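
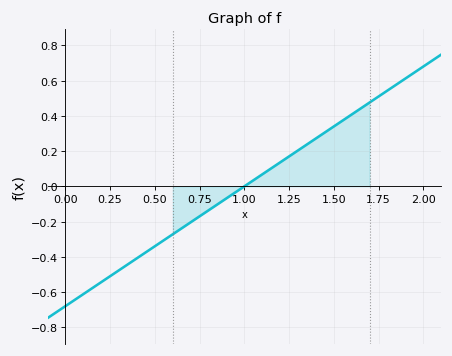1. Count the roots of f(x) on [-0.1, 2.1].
1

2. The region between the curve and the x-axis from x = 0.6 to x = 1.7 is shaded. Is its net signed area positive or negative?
positive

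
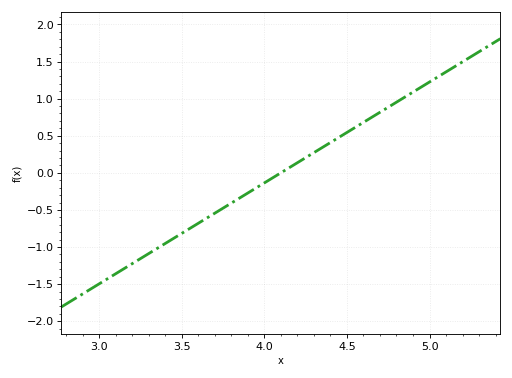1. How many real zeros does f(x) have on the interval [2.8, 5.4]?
1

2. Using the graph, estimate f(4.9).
1.1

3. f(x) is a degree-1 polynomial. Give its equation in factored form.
y = 1.36(x - 4.1)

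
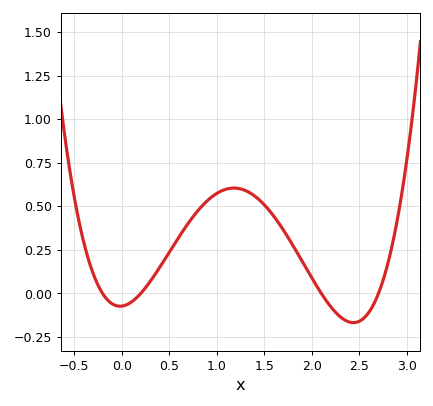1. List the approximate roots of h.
-0.2, 0.2, 2.1, 2.7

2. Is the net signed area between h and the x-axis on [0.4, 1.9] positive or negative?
positive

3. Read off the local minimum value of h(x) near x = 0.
-0.08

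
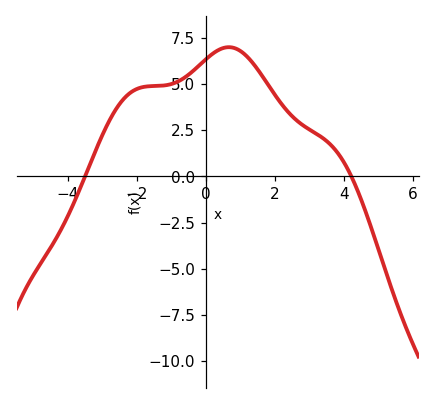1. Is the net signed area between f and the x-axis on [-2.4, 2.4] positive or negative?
positive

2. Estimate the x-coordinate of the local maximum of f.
0.6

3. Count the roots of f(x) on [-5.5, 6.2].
2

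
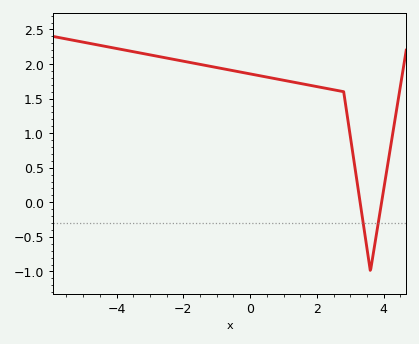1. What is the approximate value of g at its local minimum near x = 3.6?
-1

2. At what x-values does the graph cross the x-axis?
3.2, 4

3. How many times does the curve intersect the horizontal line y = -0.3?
2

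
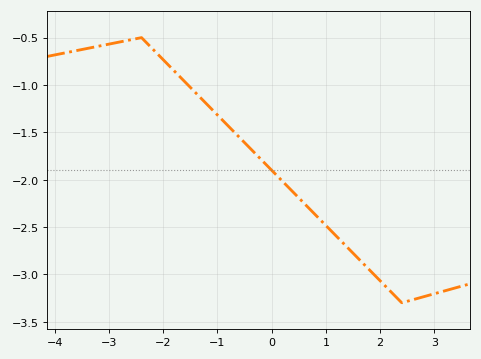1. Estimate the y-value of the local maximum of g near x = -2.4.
-0.5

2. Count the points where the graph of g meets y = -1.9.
1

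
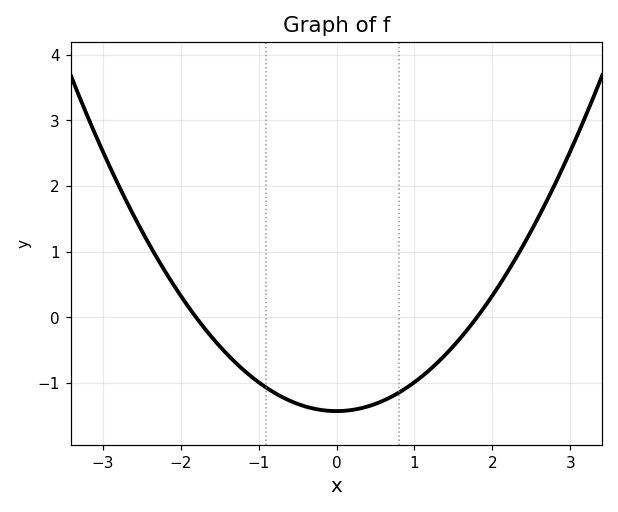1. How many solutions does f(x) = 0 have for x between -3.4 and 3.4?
2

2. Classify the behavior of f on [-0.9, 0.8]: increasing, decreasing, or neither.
neither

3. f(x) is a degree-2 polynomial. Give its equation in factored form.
y = 0.44(x + 1.8)(x - 1.8)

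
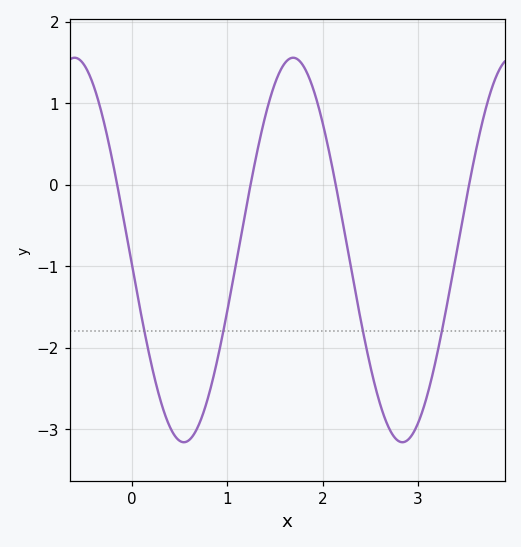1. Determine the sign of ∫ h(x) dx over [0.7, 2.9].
negative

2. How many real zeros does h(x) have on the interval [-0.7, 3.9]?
4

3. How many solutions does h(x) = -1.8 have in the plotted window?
4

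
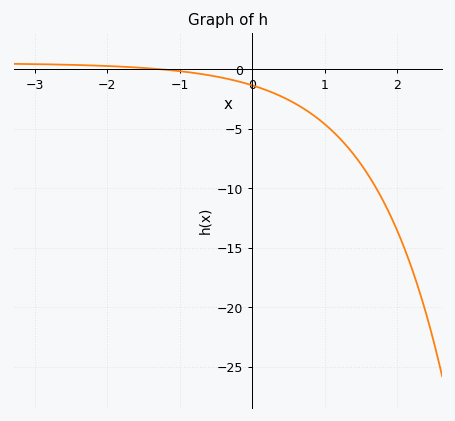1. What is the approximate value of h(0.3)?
-1.99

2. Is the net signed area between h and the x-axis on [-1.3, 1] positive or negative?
negative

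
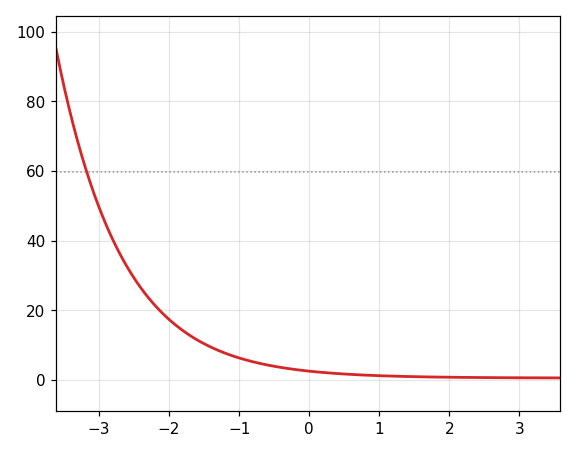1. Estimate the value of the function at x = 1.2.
1.07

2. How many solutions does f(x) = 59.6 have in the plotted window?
1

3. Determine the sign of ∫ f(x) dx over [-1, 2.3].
positive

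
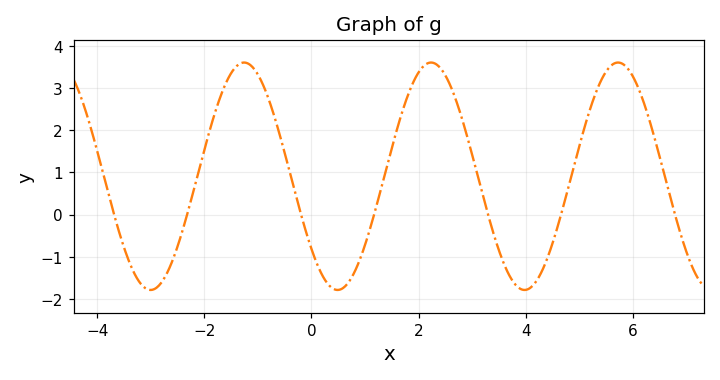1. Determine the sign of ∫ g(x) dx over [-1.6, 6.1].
positive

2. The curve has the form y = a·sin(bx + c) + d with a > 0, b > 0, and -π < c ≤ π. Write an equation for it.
y = 2.7sin(1.8x - 2.5) + 0.91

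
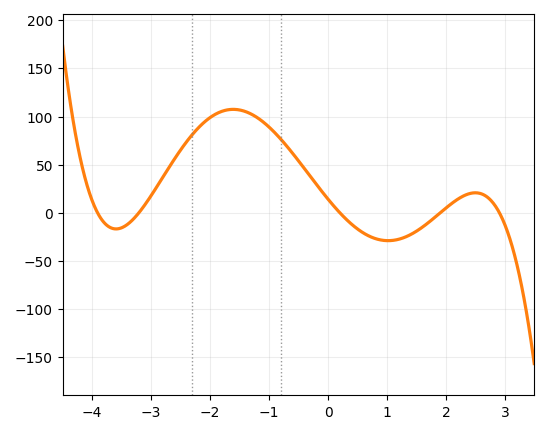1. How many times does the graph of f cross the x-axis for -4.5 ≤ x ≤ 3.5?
5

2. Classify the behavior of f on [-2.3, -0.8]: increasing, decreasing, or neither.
neither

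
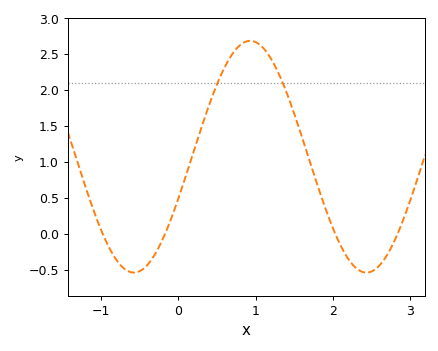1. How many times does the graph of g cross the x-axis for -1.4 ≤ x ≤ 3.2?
4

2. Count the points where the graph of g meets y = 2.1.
2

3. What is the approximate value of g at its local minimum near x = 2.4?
-0.55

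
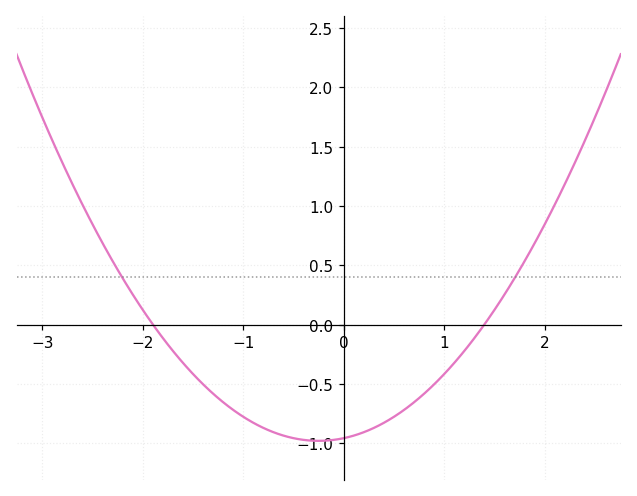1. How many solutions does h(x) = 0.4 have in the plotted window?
2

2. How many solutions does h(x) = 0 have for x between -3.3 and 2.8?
2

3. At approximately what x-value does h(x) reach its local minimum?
-0.25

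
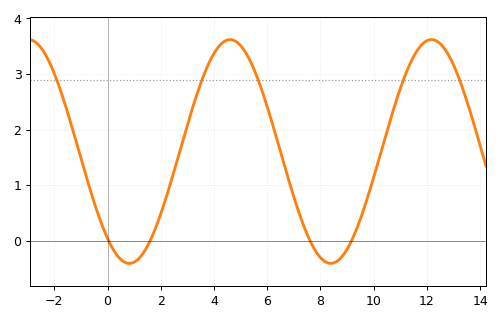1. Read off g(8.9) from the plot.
-0.2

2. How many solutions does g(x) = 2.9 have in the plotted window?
5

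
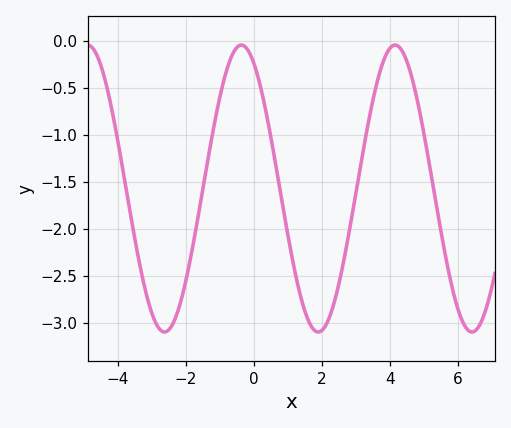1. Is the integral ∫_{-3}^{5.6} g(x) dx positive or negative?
negative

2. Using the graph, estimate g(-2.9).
-3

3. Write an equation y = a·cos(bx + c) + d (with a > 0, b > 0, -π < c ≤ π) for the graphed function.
y = 1.53cos(1.4x + 0.51) - 1.57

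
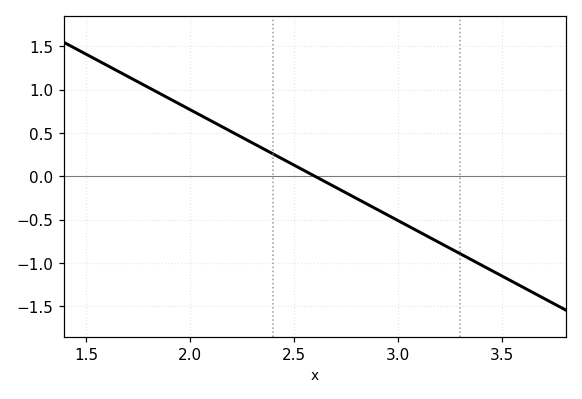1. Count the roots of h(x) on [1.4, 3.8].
1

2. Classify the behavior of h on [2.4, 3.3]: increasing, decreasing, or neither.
decreasing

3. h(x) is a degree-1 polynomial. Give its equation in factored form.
y = -1.28(x - 2.6)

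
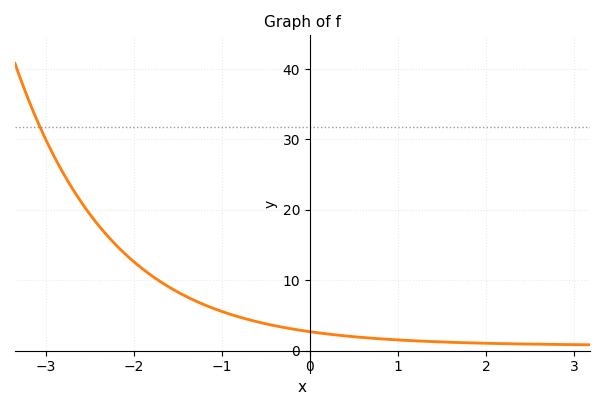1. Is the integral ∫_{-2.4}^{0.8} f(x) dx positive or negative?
positive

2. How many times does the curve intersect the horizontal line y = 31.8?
1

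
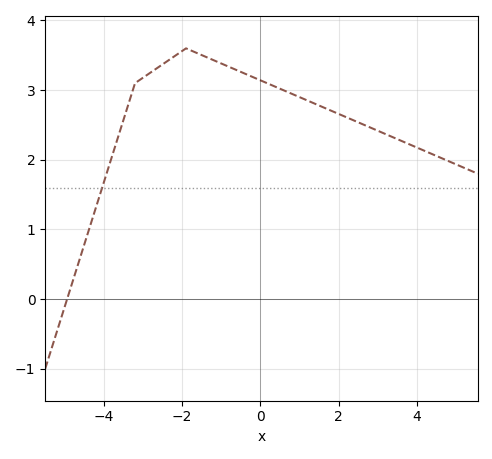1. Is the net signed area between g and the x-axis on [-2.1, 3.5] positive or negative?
positive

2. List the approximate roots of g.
-4.93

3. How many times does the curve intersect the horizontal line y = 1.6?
1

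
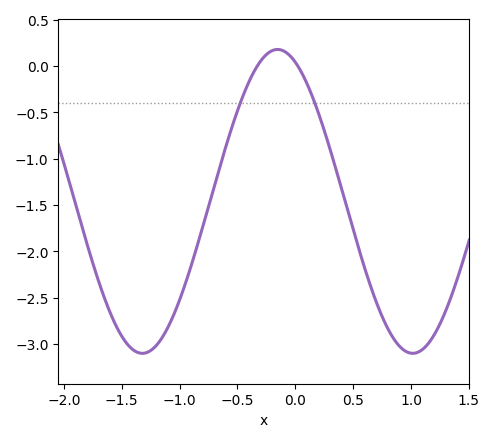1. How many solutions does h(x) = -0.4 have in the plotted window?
2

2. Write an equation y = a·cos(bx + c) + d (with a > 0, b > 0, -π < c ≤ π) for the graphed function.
y = 1.64cos(2.7x + 0.41) - 1.46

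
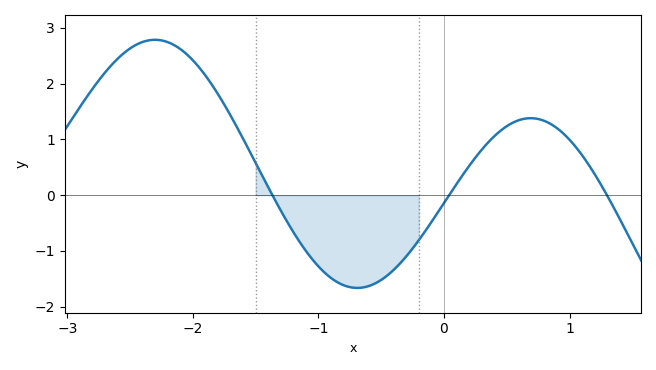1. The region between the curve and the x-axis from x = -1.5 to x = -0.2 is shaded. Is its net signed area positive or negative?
negative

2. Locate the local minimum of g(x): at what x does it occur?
-0.689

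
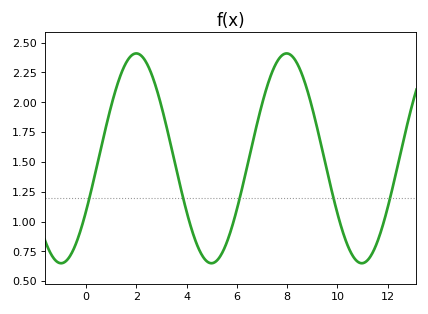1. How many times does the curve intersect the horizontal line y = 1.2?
5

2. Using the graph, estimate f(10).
1.07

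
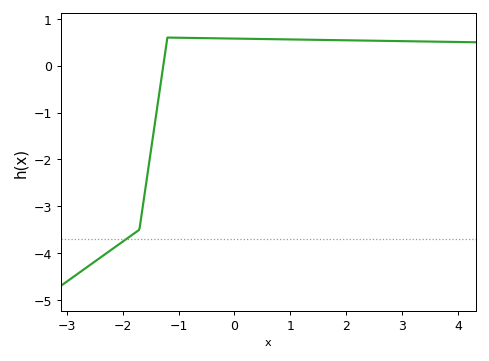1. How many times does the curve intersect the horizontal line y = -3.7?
1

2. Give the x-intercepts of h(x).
-1.27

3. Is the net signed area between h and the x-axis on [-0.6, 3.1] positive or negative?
positive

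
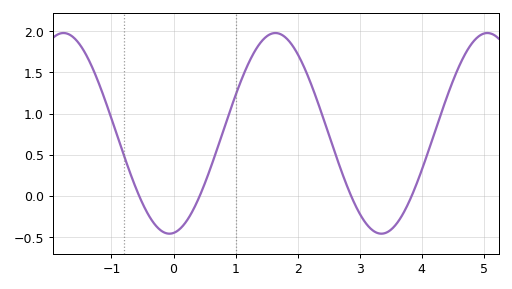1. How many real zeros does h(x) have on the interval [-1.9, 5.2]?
4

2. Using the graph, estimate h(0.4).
-0.039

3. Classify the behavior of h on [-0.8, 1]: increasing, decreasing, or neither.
neither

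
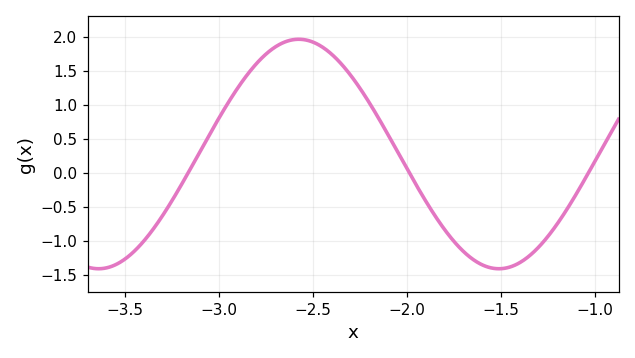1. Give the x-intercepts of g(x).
-3.17, -1.99, -1.04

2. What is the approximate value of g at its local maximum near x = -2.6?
1.97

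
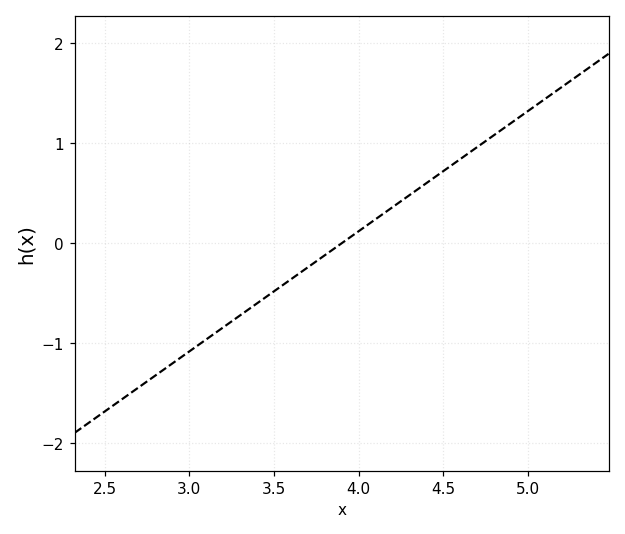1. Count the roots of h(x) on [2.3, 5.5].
1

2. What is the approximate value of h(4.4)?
0.6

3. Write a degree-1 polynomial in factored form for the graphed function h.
y = 1.2(x - 3.9)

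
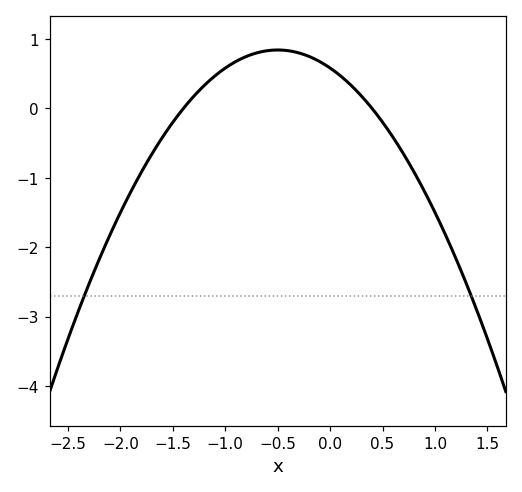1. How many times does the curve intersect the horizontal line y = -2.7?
2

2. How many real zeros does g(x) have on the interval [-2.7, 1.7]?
2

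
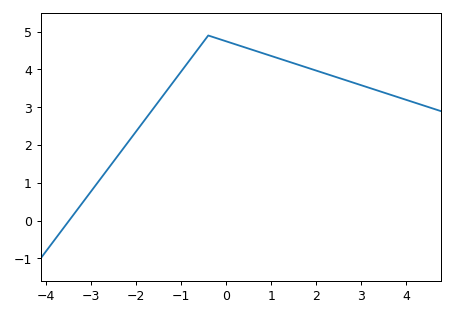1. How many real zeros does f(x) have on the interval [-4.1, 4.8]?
1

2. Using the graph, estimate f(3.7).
3.3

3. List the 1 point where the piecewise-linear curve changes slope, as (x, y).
(-0.4, 4.9)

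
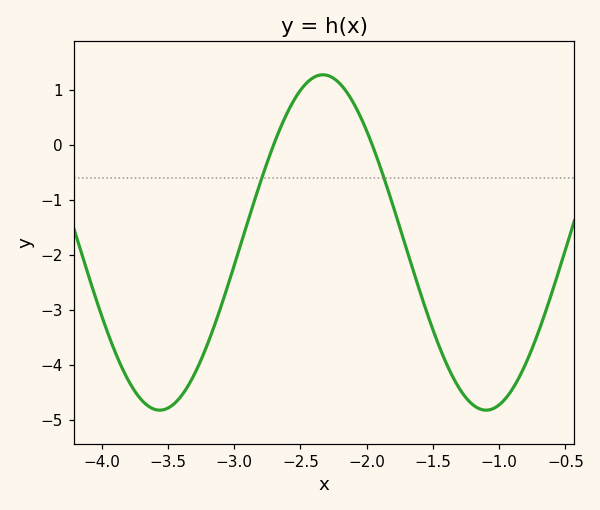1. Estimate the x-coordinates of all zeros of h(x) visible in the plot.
-2.7, -1.96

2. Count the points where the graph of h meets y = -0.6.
2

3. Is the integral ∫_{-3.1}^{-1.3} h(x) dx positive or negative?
negative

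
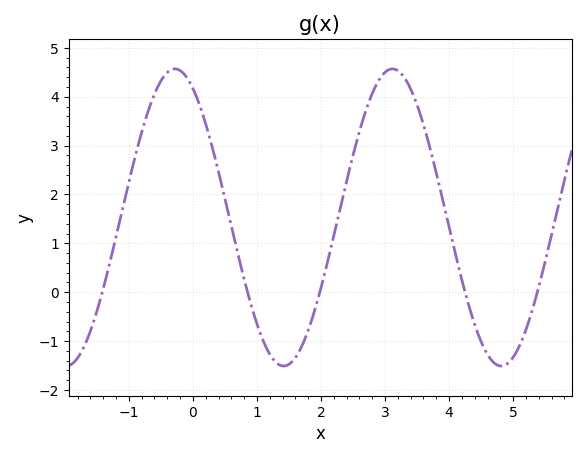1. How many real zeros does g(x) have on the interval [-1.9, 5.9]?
5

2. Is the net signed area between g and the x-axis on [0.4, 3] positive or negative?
positive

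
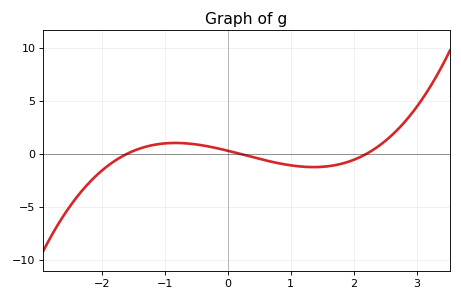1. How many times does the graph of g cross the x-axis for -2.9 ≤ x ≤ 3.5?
3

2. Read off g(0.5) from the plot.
-0.5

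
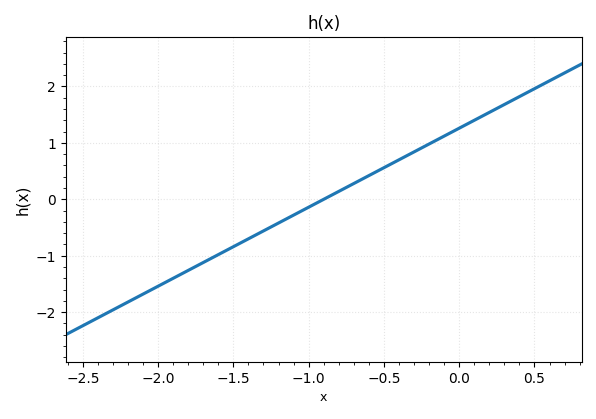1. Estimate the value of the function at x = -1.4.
-0.7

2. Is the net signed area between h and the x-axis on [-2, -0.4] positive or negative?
negative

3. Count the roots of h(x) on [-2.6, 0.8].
1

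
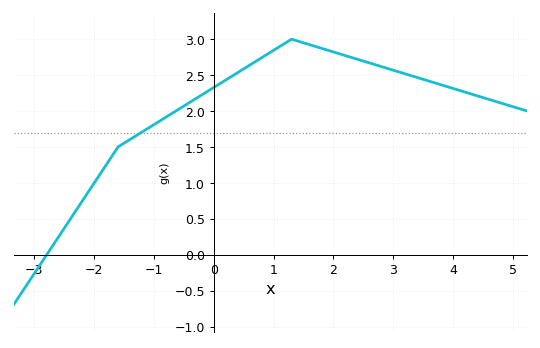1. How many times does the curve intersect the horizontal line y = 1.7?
1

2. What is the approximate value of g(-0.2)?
2.2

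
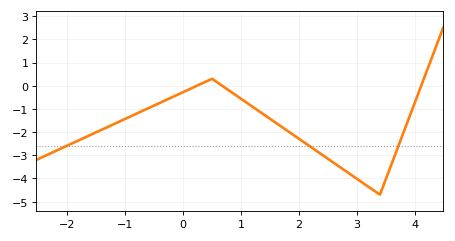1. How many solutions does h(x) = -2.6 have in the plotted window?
3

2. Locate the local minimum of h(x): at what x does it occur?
3.4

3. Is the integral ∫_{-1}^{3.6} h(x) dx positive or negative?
negative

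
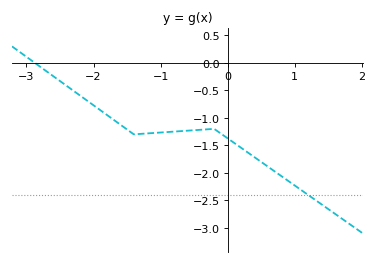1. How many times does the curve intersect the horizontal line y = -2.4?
1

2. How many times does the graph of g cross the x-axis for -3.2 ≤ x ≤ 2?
1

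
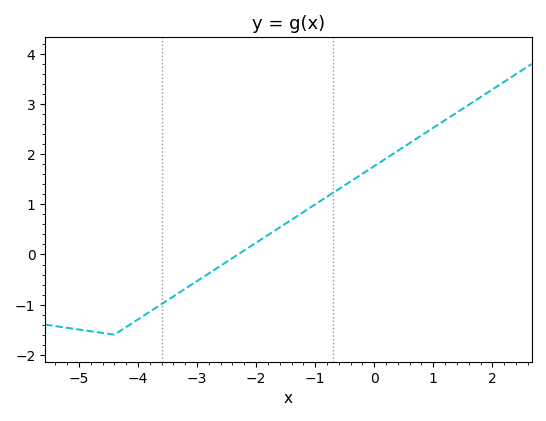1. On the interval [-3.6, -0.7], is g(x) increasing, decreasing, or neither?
increasing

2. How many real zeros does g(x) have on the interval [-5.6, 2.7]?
1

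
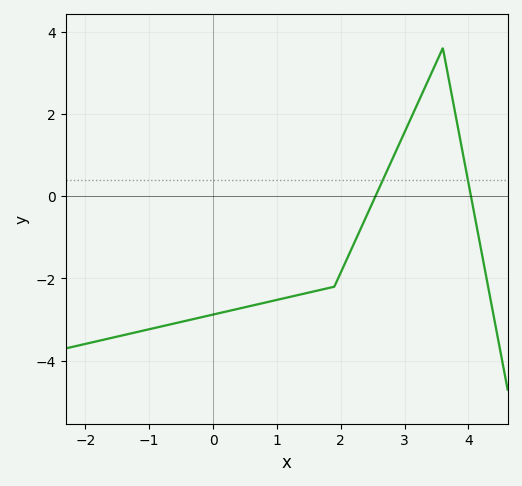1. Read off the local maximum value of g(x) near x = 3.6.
3.6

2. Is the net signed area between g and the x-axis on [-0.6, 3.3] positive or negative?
negative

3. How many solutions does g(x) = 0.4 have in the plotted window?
2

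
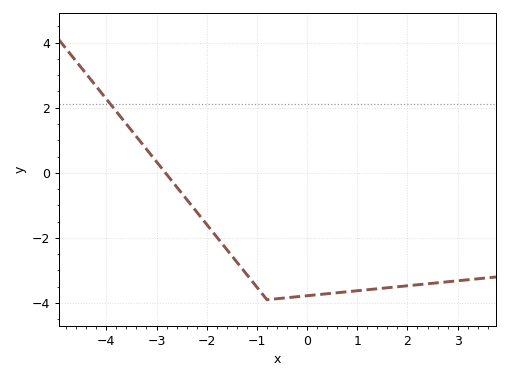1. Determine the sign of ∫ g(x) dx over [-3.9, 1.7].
negative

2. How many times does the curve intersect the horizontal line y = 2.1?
1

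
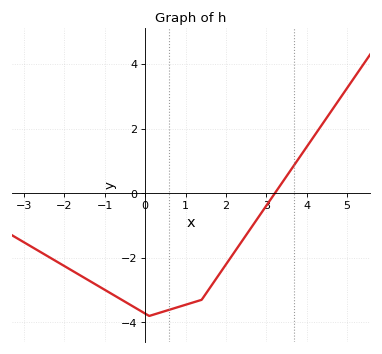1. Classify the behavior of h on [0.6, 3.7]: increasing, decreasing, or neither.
increasing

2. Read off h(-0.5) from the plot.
-3.4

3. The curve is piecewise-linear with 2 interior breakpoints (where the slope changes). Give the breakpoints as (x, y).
(0.1, -3.8); (1.4, -3.3)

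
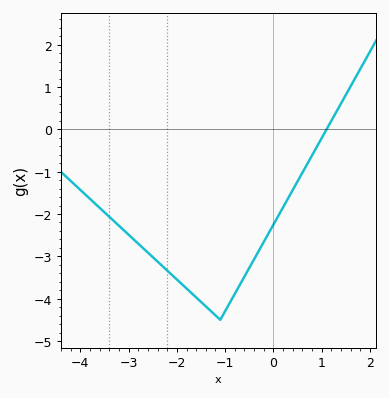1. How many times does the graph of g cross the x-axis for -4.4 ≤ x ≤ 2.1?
1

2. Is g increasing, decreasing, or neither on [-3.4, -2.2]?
decreasing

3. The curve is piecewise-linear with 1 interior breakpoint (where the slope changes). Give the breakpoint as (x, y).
(-1.1, -4.5)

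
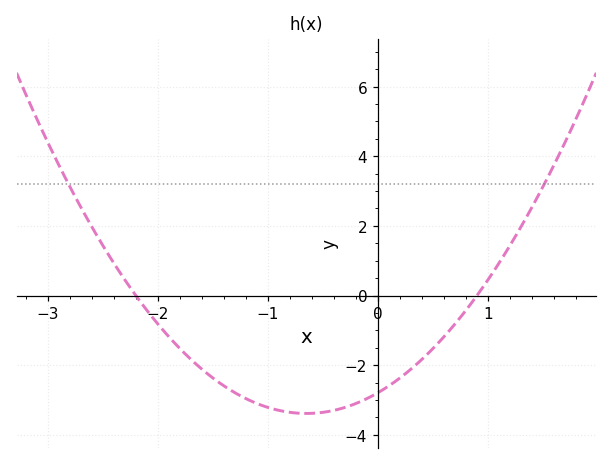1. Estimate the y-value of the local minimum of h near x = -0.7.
-3.4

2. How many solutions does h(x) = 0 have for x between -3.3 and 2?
2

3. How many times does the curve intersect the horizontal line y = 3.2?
2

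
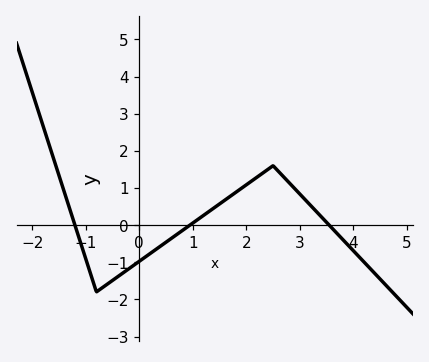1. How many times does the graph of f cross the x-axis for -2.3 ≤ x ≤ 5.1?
3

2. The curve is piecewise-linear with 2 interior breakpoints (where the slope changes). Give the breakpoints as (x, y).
(-0.8, -1.8); (2.5, 1.6)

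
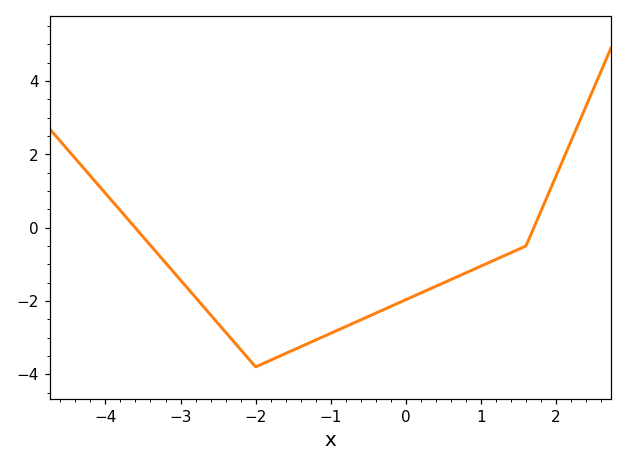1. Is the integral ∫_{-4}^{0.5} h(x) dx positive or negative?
negative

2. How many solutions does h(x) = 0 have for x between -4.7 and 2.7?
2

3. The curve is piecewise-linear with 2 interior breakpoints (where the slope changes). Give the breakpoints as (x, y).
(-2, -3.8); (1.6, -0.5)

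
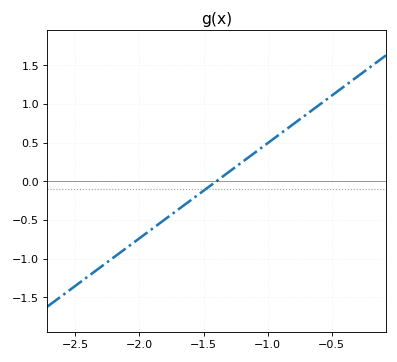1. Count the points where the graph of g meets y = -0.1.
1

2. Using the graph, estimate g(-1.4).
0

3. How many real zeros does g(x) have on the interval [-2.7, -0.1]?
1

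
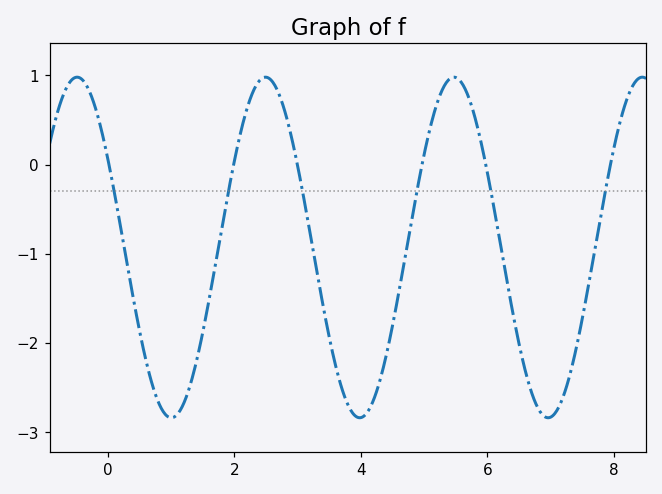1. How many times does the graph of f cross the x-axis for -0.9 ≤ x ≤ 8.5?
6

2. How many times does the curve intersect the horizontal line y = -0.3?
6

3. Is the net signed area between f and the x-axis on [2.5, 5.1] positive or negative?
negative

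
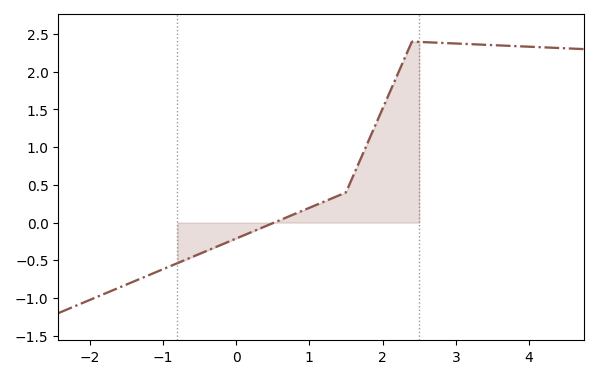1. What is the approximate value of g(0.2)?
-0.15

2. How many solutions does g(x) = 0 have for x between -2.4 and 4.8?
1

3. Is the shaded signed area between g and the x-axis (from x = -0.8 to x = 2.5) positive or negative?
positive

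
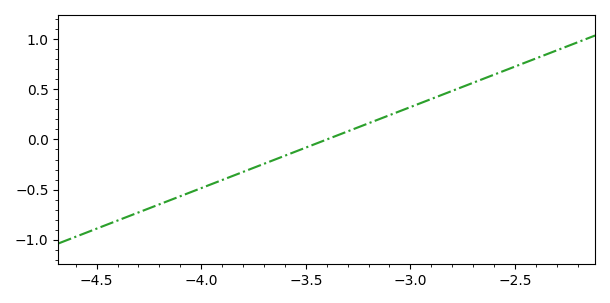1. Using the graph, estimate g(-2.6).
0.648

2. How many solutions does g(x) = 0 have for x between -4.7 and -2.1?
1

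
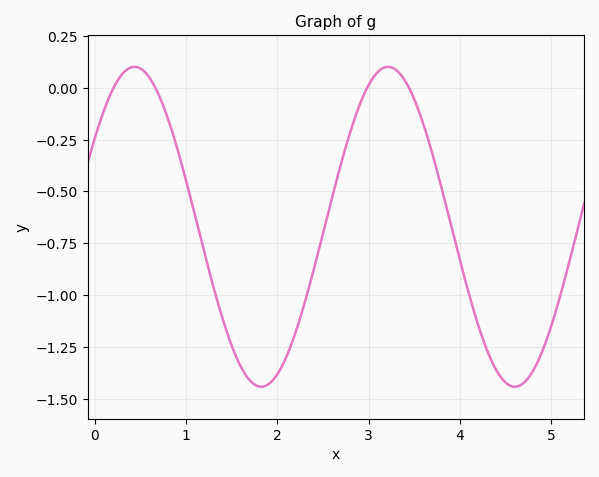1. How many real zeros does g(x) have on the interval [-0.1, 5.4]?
4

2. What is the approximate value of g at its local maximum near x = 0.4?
0.1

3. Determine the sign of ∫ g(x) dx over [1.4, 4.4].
negative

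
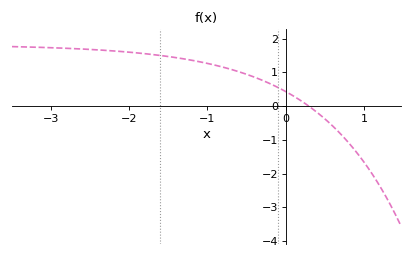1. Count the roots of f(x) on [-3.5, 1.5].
1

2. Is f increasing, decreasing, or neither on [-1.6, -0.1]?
decreasing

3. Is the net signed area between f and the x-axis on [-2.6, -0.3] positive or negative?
positive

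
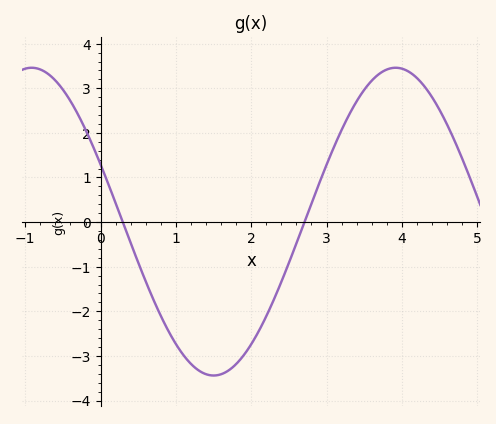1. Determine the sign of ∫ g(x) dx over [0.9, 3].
negative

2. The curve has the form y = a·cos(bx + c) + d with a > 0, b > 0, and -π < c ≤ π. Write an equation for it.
y = 3.45cos(1.3x + 1.2) + 0.01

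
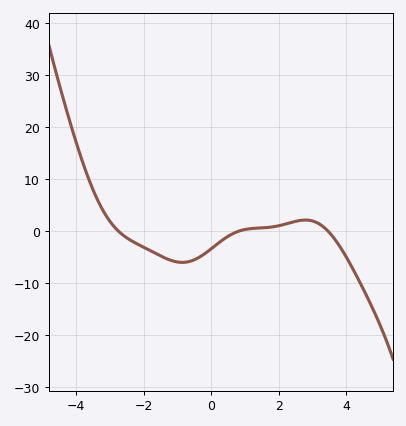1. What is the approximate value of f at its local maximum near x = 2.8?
2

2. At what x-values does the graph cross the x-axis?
-2.8, 0.8, 3.4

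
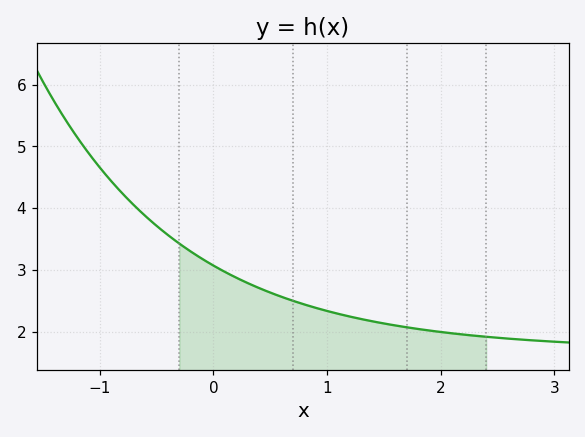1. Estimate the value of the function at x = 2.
2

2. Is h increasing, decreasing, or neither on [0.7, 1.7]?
decreasing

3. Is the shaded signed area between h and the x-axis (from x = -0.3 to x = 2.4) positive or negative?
positive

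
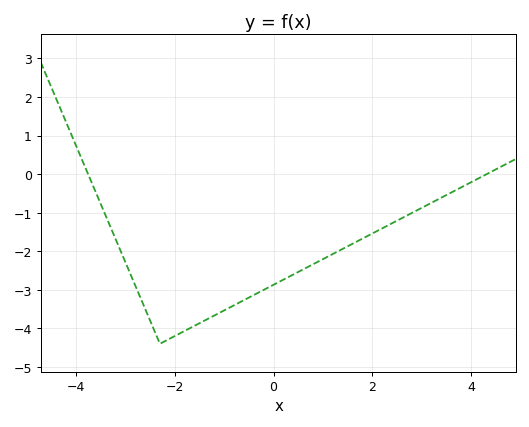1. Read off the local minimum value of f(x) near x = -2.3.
-4.4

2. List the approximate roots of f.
-3.75, 4.32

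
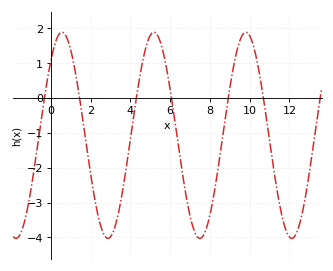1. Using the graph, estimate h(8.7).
-0.878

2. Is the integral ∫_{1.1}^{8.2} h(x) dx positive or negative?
negative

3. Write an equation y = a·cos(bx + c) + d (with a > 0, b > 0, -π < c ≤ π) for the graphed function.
y = 2.96cos(1.36x - 0.772) - 1.07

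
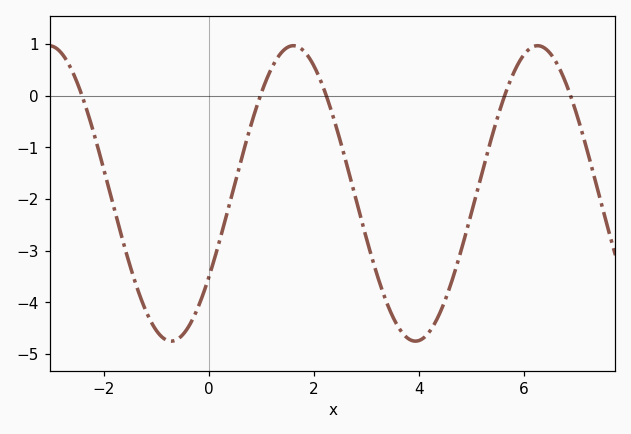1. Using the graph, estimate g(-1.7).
-2.59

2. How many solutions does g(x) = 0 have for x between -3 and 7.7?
5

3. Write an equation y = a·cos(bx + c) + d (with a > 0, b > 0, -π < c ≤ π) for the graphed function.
y = 2.86cos(1.35x - 2.17) - 1.89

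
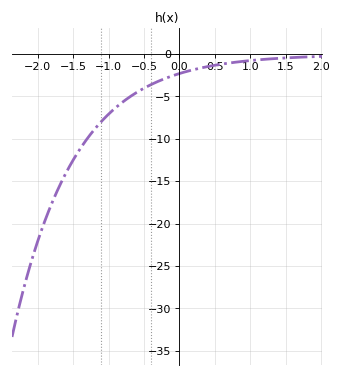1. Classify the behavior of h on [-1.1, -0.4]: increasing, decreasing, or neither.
increasing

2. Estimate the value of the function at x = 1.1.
-0.5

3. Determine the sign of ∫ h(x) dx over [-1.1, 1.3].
negative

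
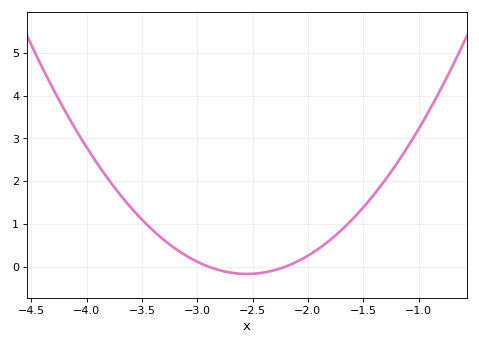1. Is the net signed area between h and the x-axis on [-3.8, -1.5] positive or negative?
positive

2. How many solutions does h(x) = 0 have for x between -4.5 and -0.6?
2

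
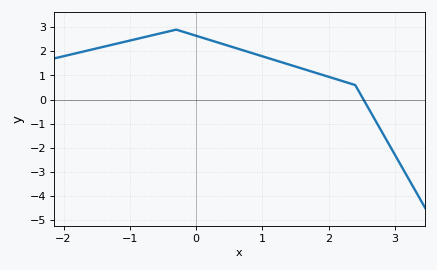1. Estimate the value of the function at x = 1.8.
1.1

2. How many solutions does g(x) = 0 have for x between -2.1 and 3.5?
1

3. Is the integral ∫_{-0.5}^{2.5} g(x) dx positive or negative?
positive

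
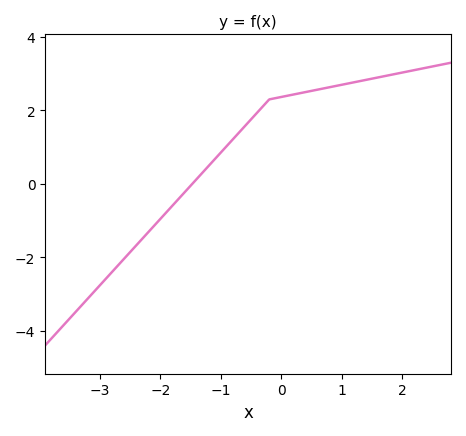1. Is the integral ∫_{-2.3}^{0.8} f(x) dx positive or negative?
positive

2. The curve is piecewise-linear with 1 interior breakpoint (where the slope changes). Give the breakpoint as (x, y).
(-0.2, 2.3)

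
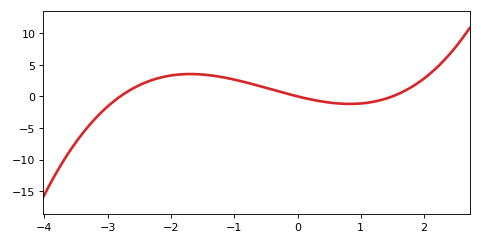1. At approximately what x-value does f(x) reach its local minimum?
0.8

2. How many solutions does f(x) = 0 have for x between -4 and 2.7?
3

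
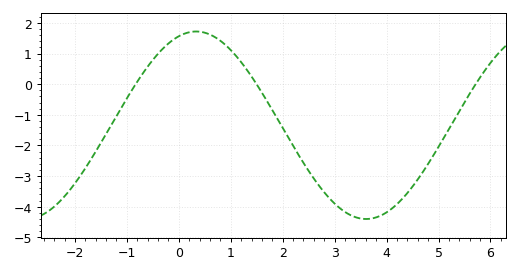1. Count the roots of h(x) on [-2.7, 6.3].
3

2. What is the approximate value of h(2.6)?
-3.1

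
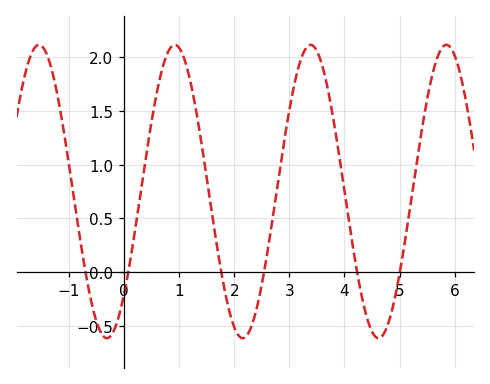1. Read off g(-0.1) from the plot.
-0.4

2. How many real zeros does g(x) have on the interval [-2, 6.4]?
6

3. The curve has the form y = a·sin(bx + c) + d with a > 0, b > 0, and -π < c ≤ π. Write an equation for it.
y = 1.36sin(2.5x - 0.78) + 0.75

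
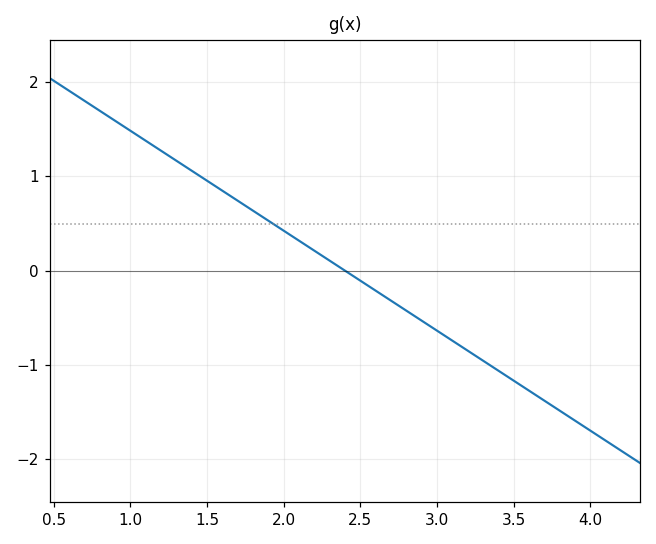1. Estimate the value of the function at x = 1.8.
0.636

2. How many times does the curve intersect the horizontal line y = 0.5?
1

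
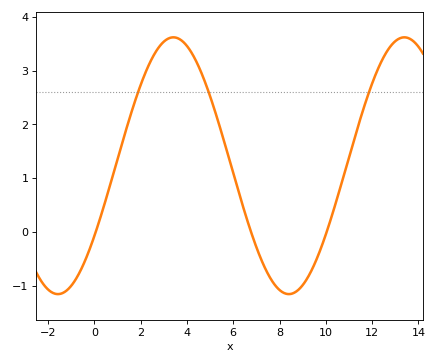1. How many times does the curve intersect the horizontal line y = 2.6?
3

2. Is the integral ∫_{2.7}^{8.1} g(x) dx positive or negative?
positive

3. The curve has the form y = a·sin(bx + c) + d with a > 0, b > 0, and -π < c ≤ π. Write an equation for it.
y = 2.39sin(0.63x - 0.58) + 1.23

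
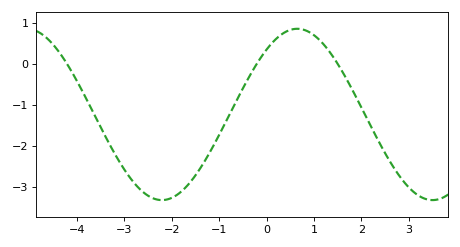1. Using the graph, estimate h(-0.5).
-0.592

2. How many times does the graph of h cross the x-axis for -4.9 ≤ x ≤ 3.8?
3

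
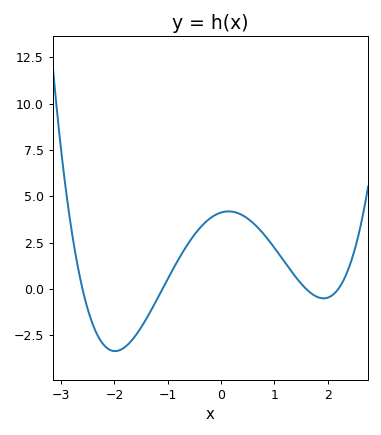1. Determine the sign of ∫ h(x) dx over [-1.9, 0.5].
positive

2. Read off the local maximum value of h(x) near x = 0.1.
4.19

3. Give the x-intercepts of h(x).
-2.6, -1.1, 1.6, 2.2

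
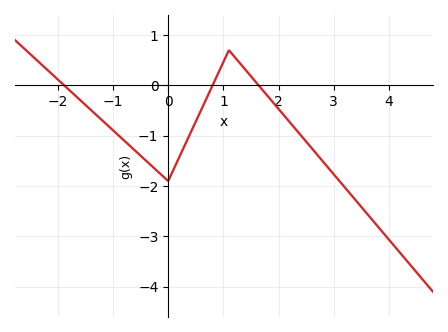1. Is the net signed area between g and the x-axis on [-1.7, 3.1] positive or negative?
negative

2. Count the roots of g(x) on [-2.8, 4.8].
3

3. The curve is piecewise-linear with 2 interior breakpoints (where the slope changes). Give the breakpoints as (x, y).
(0, -1.9); (1.1, 0.7)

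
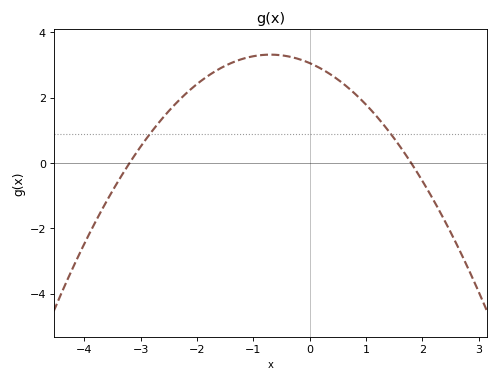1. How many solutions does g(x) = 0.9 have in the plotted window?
2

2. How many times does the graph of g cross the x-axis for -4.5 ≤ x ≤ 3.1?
2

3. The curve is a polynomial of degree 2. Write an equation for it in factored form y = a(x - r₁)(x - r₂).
y = -0.53(x + 3.2)(x - 1.8)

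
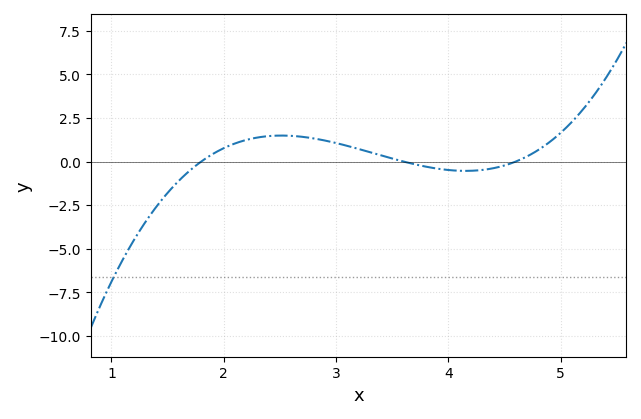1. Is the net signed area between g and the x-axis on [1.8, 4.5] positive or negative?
positive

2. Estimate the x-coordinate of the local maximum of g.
2.51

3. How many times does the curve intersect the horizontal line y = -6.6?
1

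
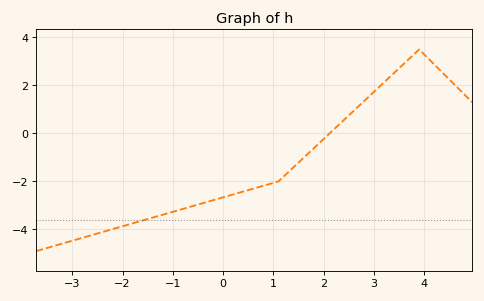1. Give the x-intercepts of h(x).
2.2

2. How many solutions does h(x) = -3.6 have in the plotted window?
1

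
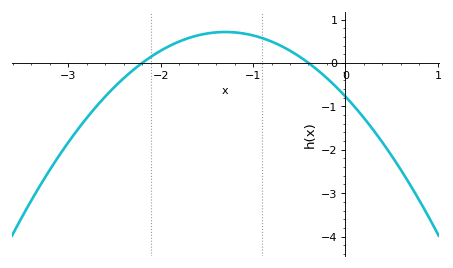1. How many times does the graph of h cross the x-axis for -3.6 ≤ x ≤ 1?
2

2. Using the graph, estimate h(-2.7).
-1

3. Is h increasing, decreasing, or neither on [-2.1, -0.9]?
neither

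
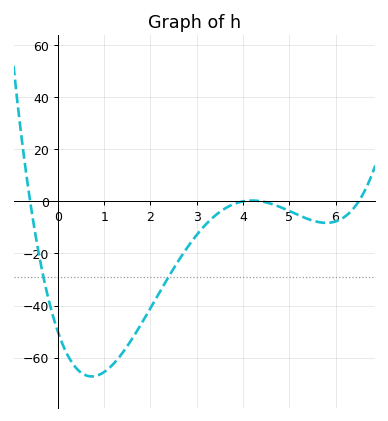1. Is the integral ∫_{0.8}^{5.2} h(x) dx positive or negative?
negative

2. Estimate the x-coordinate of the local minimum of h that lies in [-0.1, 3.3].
0.729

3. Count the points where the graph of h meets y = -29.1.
2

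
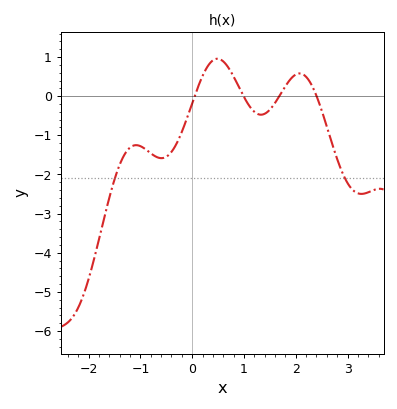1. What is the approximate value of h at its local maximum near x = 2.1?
0.58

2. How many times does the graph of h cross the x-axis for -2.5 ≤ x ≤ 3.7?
4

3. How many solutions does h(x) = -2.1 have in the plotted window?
2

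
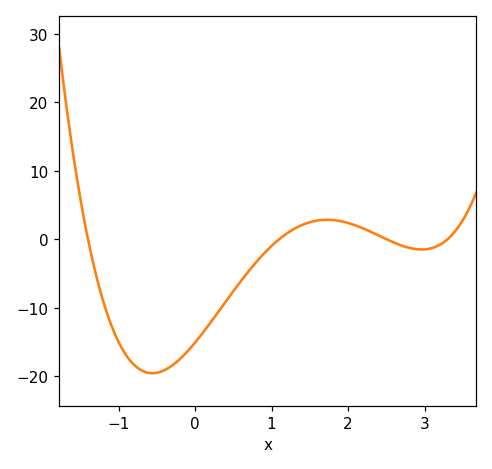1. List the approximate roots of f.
-1.4, 1.1, 2.5, 3.3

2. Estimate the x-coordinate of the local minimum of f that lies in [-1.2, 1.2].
-0.6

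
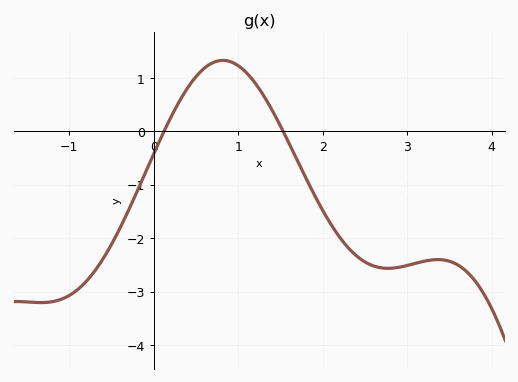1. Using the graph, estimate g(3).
-2.51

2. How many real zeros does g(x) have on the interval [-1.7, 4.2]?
2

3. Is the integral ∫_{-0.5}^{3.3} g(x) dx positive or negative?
negative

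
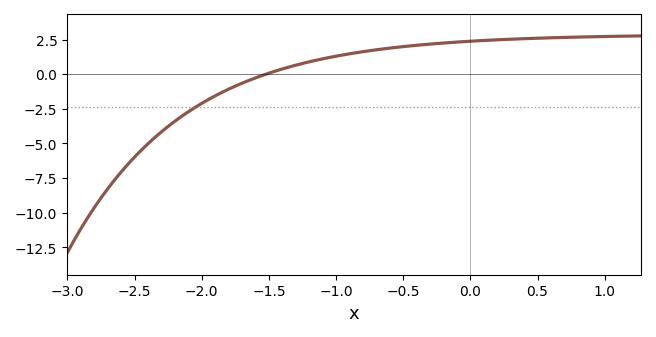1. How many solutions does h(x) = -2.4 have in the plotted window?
1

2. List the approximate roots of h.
-1.5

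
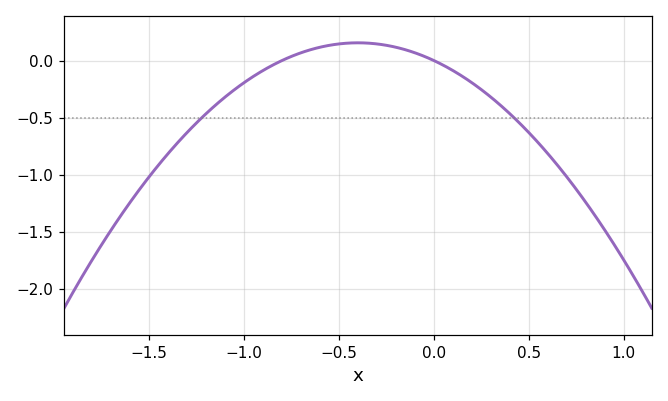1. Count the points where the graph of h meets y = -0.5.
2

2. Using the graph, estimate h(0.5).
-0.631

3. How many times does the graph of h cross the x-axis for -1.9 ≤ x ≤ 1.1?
2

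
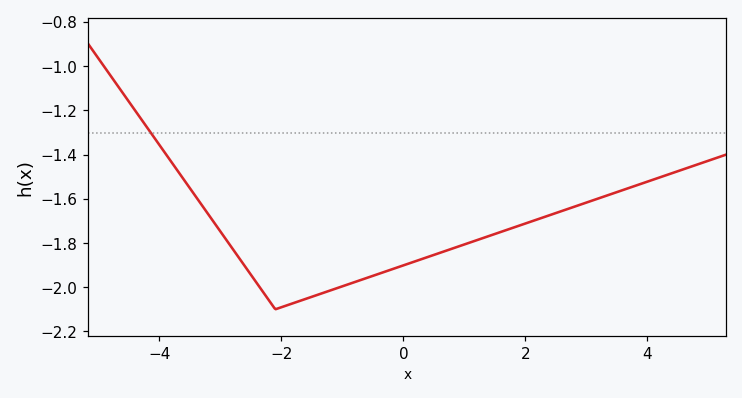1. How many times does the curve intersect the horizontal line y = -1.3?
1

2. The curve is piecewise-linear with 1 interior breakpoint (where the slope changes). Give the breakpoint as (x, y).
(-2.1, -2.1)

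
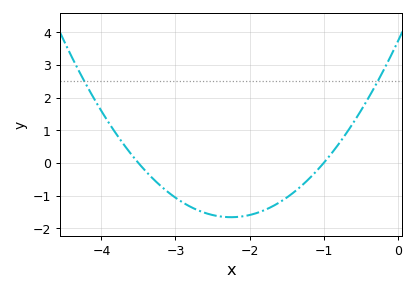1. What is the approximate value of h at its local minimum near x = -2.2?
-1.7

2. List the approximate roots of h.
-3.5, -1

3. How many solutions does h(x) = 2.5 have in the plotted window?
2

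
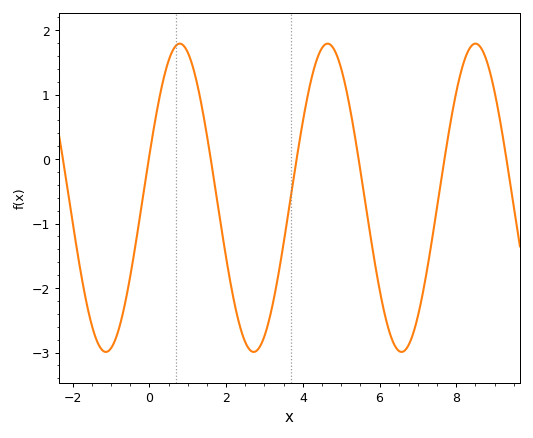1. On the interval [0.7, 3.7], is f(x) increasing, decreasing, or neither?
neither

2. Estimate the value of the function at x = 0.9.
1.8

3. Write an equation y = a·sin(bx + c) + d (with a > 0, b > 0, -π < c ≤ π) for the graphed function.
y = 2.39sin(1.6x + 0.28) - 0.6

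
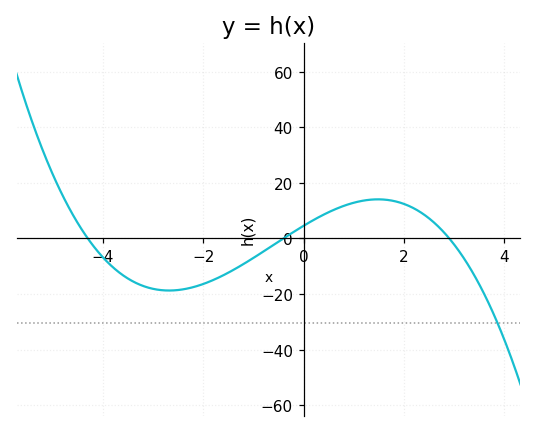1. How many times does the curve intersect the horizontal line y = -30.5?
1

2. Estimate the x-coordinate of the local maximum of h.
1.4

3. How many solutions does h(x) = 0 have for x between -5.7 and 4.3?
3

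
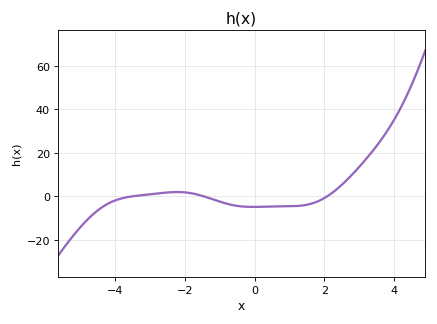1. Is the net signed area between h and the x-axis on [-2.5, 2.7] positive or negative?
negative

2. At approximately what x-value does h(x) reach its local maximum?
-2.22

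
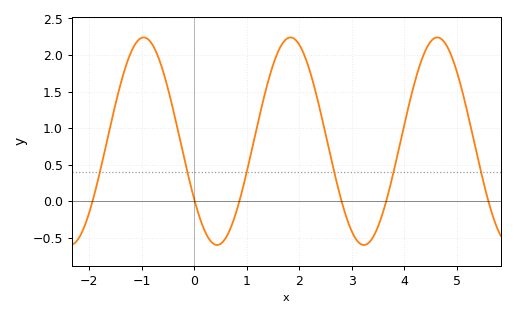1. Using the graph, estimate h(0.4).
-0.595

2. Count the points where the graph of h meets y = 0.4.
6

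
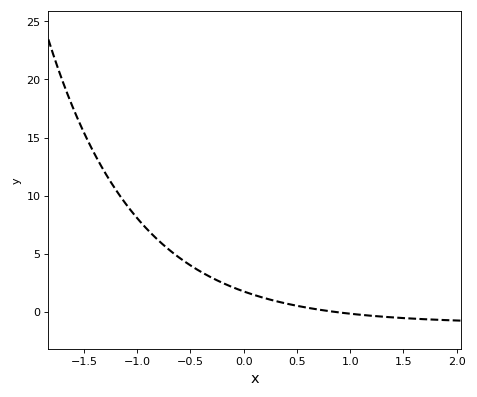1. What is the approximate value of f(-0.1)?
2.09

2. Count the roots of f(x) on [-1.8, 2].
1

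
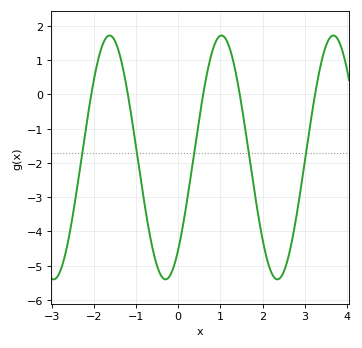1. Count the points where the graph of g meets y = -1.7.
5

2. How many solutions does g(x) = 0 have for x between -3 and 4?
5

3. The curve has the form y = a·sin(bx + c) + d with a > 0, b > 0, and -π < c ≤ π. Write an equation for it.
y = 3.56sin(2.37x - 0.86) - 1.84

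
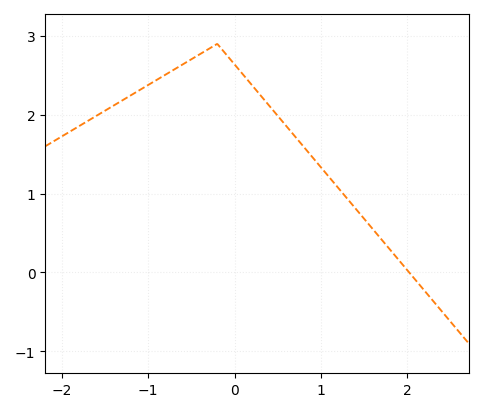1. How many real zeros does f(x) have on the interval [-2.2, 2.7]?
1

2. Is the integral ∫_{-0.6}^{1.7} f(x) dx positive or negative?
positive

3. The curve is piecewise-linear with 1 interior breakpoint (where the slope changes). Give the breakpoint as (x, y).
(-0.2, 2.9)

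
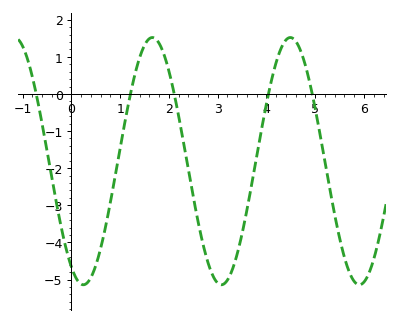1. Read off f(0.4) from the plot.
-4.94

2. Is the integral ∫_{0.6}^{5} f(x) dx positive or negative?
negative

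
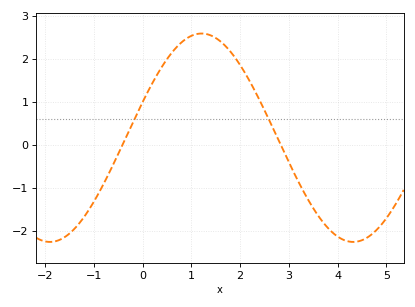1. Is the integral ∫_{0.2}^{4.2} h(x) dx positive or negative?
positive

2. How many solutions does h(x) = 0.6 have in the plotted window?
2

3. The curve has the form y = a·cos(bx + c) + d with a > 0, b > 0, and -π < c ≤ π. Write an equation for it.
y = 2.42cos(1.01x - 1.22) + 0.17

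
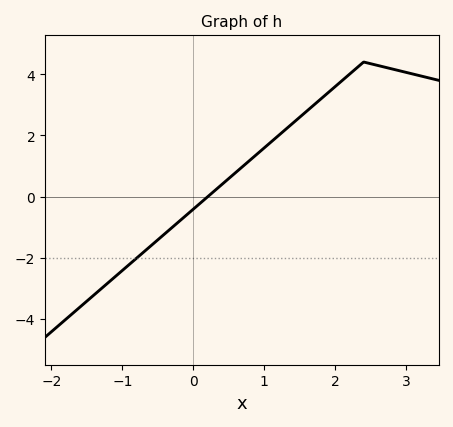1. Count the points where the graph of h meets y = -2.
1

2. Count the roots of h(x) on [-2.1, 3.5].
1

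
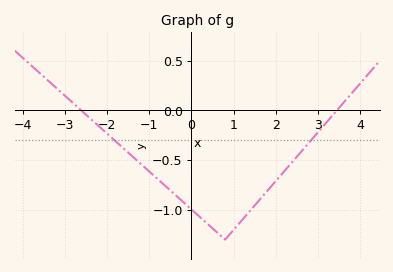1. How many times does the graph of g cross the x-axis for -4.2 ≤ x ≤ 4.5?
2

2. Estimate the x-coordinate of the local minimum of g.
0.8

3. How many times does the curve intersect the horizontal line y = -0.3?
2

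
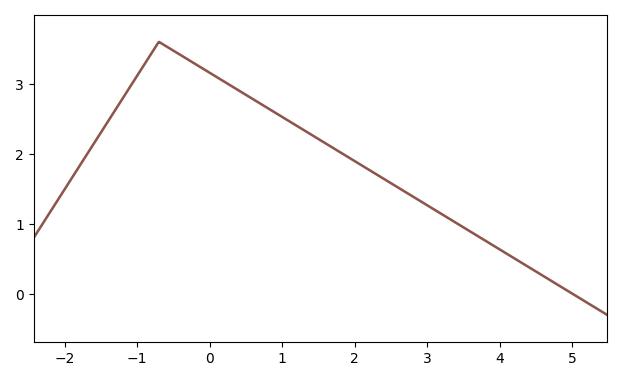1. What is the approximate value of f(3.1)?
1.2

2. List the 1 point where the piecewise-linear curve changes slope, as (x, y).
(-0.7, 3.6)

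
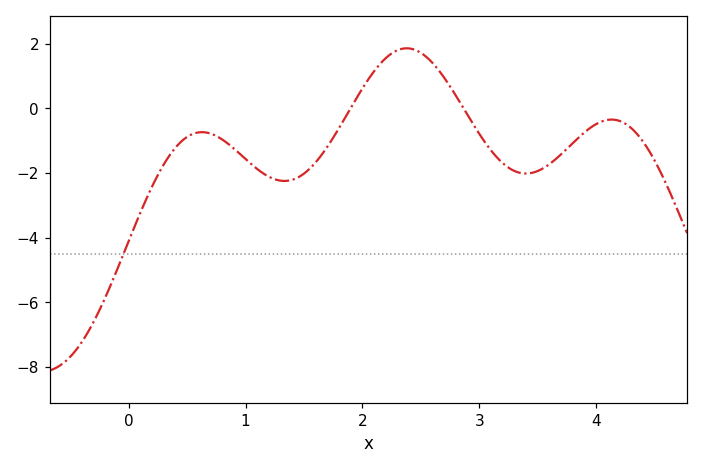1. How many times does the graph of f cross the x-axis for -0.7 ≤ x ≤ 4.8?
2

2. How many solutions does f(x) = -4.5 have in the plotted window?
1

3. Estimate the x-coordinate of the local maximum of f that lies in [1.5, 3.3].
2.4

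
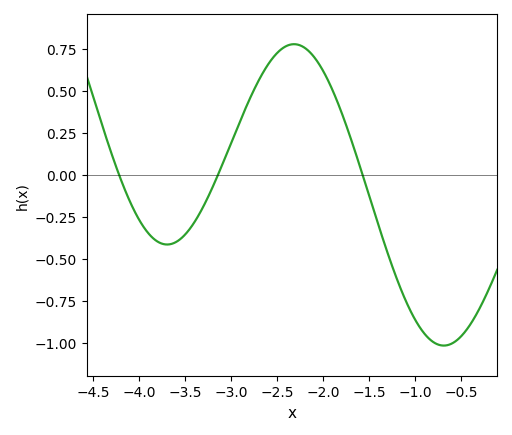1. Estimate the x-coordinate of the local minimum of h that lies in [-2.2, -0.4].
-0.7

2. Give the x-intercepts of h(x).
-4.2, -3.1, -1.6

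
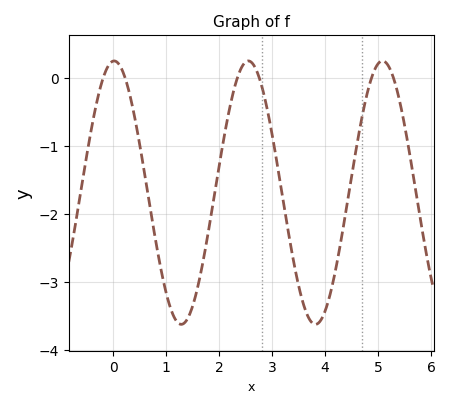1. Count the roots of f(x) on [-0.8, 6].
6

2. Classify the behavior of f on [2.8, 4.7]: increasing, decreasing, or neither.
neither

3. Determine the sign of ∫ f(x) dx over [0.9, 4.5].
negative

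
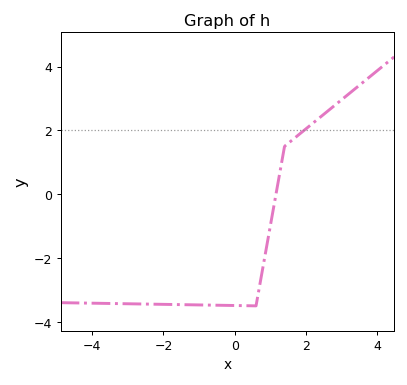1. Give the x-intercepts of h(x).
1.2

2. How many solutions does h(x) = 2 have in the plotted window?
1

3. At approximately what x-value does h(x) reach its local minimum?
0.6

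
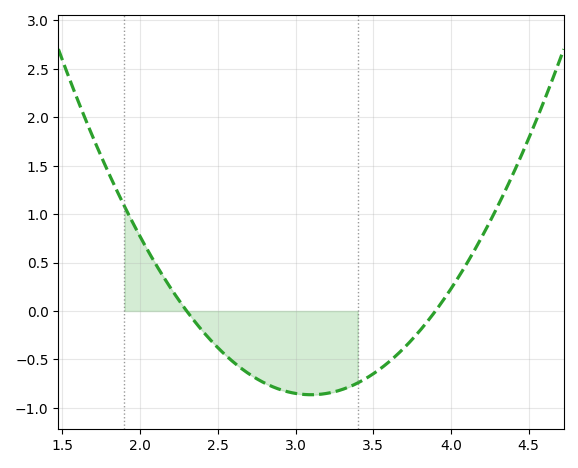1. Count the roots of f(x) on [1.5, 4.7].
2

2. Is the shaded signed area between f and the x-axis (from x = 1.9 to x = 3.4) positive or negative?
negative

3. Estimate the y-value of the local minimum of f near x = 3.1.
-0.85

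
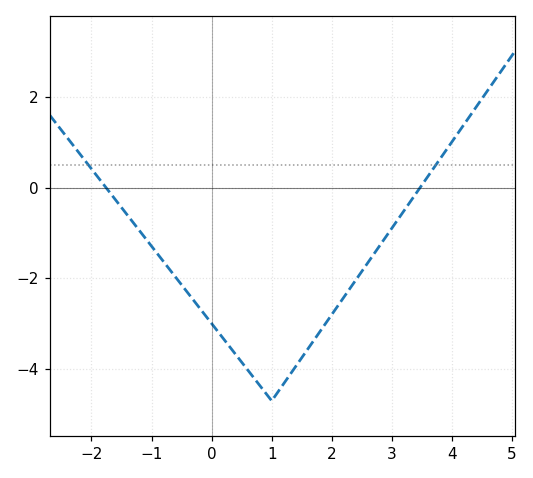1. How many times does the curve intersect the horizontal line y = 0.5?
2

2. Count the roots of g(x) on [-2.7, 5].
2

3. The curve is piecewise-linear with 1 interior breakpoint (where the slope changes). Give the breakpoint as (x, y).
(1, -4.7)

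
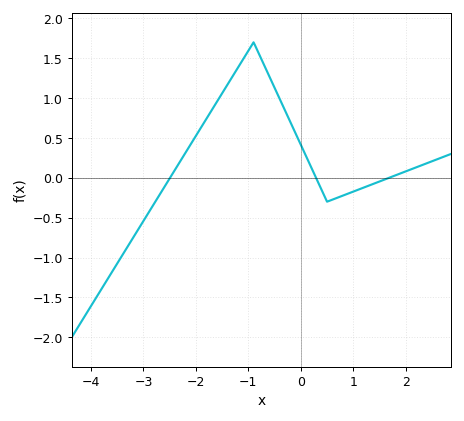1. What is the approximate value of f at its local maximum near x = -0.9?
1.7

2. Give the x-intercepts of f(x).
-2.49, 0.29, 1.68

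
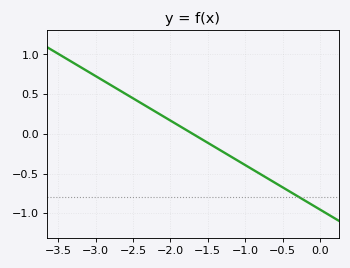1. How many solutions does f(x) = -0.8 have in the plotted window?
1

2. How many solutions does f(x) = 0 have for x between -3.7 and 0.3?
1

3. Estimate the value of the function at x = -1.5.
-0.112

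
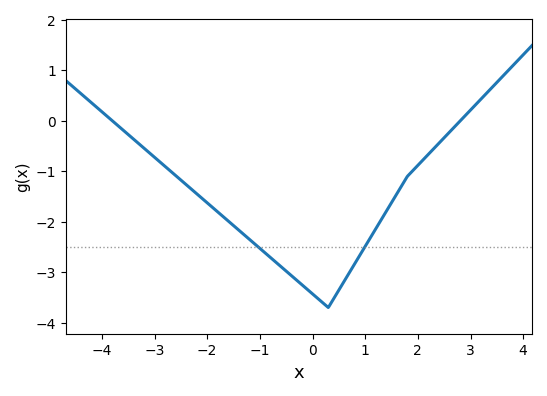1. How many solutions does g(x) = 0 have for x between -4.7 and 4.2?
2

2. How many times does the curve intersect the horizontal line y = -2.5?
2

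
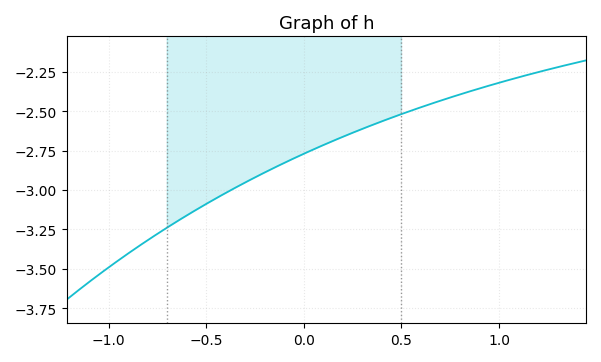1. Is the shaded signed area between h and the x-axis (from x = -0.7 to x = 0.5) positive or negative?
negative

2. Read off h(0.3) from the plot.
-2.61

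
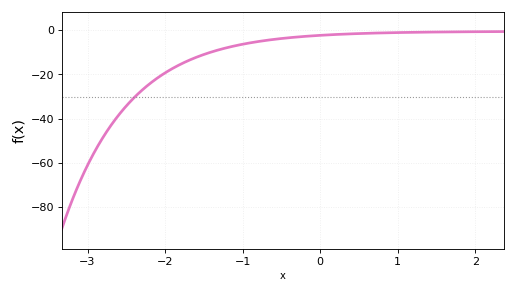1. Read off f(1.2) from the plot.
-0.975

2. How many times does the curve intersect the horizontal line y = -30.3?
1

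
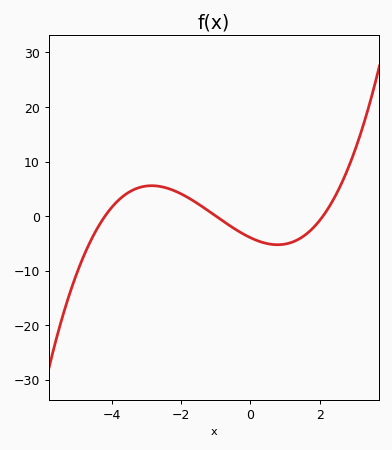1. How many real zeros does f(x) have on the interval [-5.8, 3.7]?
3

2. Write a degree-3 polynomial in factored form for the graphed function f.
y = 0.45(x + 4.2)(x + 1)(x - 2.1)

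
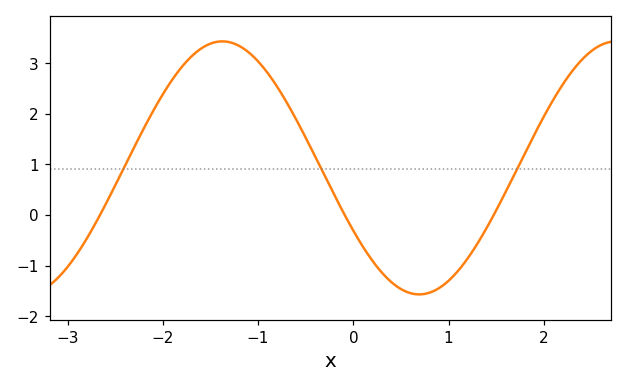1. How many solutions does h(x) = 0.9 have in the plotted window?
3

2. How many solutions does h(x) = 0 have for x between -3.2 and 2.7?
3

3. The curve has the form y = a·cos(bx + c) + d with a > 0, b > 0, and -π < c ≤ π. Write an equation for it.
y = 2.5cos(1.52x + 2.09) + 0.93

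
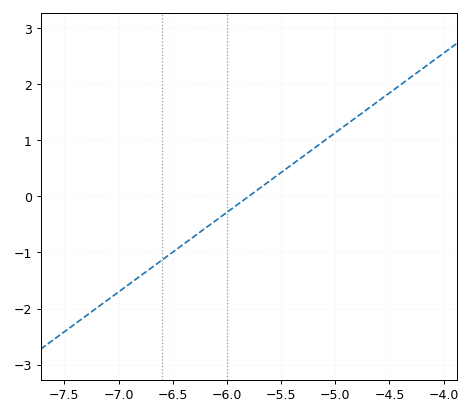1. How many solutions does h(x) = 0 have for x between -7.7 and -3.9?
1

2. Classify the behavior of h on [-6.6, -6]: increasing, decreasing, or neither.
increasing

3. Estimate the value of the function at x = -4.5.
1.85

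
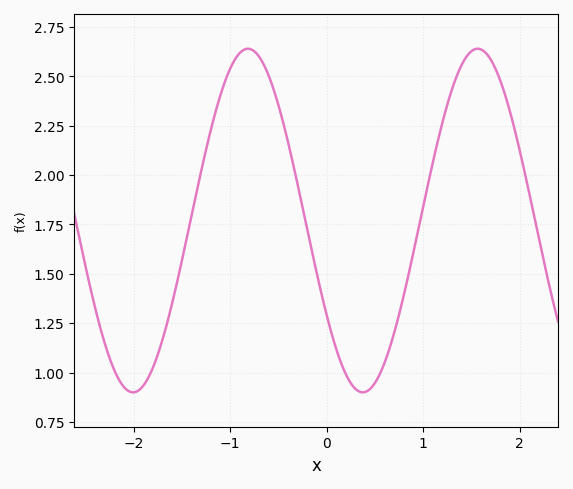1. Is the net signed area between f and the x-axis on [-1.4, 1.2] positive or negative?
positive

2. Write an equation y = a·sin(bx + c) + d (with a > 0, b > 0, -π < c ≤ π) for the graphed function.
y = 0.87sin(2.6x - 2.6) + 1.77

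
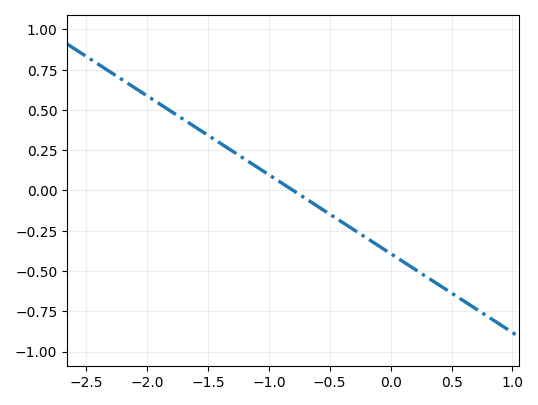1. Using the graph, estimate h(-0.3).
-0.245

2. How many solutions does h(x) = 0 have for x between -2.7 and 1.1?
1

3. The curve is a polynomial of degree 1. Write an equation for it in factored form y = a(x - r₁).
y = -0.49(x + 0.8)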